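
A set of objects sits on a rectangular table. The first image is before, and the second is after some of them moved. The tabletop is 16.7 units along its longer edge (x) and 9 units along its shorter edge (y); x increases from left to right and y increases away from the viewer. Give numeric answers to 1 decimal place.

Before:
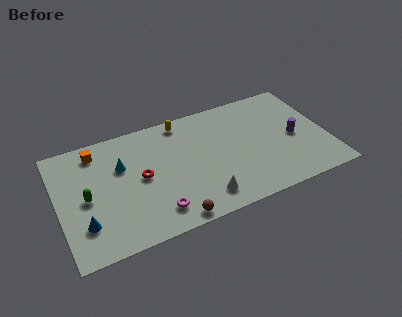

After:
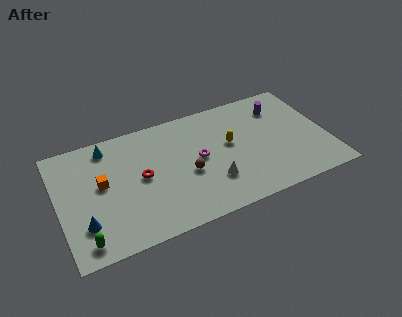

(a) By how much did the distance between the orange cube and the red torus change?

-1.5

They were about 3.9 units apart before and 2.4 after — 1.5 units closer together.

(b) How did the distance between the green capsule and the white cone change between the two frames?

+0.7

They were about 7.4 units apart before and 8.1 after — 0.7 units further apart.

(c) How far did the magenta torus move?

4.2

The magenta torus was near (5.7, 1.7) before and (8.7, 4.7) after, so it travelled √(3.0² + 3.0²) ≈ 4.2 units.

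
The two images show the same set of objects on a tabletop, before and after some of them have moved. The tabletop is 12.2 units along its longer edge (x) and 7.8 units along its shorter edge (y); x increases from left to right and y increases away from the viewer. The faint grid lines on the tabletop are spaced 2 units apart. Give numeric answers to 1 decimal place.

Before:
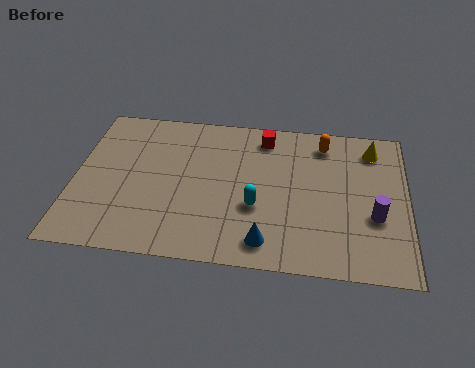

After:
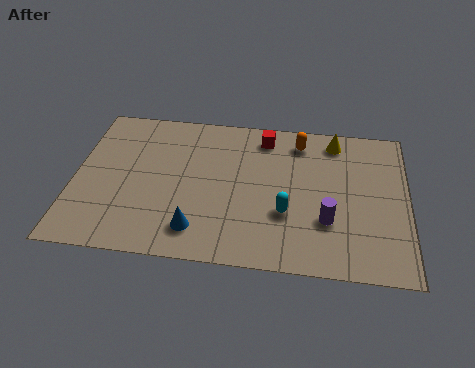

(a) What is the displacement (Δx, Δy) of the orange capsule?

(-0.9, 0.0)

The orange capsule started near (9.1, 6.5) and ended near (8.2, 6.5).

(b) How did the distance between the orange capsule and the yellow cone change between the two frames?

-0.5

Before: roughly 1.8 units apart; after: 1.3. That's 0.5 units closer together.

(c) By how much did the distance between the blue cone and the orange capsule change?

+0.5

They were about 5.7 units apart before and 6.2 after — 0.5 units further apart.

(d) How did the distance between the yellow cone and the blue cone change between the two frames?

+0.7

The distance was about 6.4 in the first image and 7.1 in the second, so they moved 0.7 units further apart.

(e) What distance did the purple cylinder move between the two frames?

1.7

The purple cylinder was near (11.0, 2.9) before and (9.3, 2.5) after, so it travelled √(1.7² + 0.4²) ≈ 1.7 units.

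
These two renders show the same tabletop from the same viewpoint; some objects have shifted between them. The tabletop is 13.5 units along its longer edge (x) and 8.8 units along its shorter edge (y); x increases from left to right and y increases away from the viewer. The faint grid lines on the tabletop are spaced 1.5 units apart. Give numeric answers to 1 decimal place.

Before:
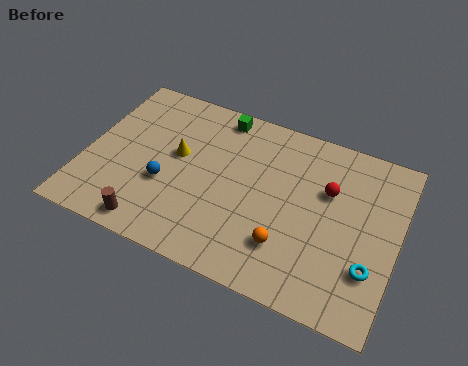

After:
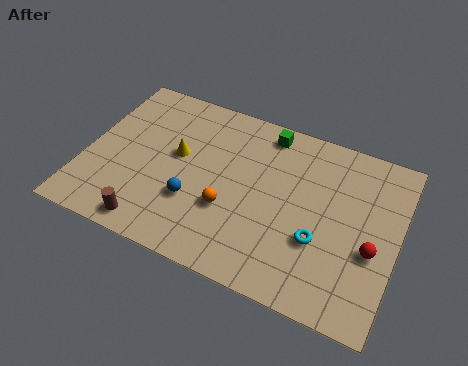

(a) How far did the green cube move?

2.1

The green cube moved from about (5.4, 7.8) to (7.5, 7.7), a distance of √(2.1² + 0.1²) ≈ 2.1.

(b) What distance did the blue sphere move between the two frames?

1.4

From (3.6, 3.3) to (4.9, 2.9), the blue sphere covered √(1.3² + 0.4²) ≈ 1.4 units.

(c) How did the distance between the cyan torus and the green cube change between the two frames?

-3.4

The distance was about 8.8 in the first image and 5.4 in the second, so they moved 3.4 units closer together.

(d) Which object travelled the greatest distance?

the red sphere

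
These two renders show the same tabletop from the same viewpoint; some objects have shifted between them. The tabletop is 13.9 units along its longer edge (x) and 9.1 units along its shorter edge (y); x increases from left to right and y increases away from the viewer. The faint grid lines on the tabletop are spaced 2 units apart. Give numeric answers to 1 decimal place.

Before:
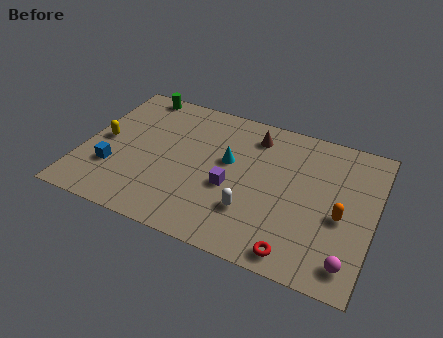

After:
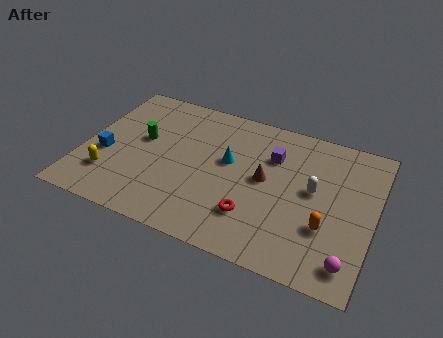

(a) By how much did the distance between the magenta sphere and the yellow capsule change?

-1.0

Before: roughly 12.5 units apart; after: 11.5. That's 1.0 units closer together.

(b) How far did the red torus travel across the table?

2.6

The red torus moved from about (10.6, 1.0) to (8.4, 2.4), a distance of √(2.2² + 1.4²) ≈ 2.6.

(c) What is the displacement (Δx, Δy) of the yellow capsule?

(0.6, -2.2)

From the two frames, the yellow capsule sits at roughly (0.9, 4.5) before and (1.5, 2.3) after.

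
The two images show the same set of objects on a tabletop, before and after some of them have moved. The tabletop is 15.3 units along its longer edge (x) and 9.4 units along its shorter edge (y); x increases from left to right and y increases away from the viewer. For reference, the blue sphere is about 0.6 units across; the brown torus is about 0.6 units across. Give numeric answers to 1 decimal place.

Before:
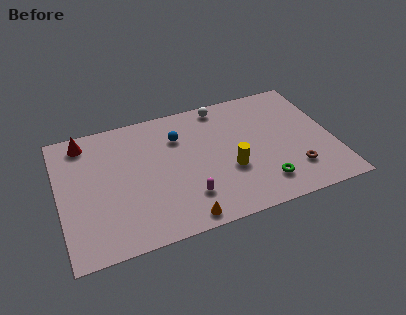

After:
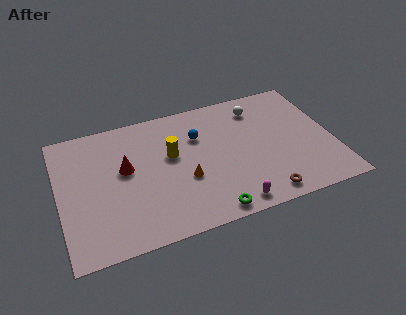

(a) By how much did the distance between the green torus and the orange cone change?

-1.8

Before: roughly 4.7 units apart; after: 2.9. That's 1.8 units closer together.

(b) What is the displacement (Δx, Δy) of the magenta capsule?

(2.3, -1.3)

The magenta capsule was at about (6.9, 2.3) and moved to about (9.2, 1.0).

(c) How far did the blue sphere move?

1.1

The blue sphere was near (6.8, 6.8) before and (7.9, 6.5) after, so it travelled √(1.1² + 0.3²) ≈ 1.1 units.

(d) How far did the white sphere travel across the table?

2.2

The white sphere moved from about (9.4, 8.4) to (11.4, 7.6), a distance of √(2.0² + 0.8²) ≈ 2.2.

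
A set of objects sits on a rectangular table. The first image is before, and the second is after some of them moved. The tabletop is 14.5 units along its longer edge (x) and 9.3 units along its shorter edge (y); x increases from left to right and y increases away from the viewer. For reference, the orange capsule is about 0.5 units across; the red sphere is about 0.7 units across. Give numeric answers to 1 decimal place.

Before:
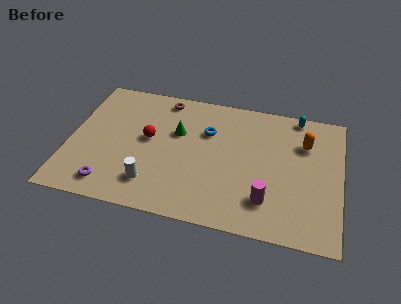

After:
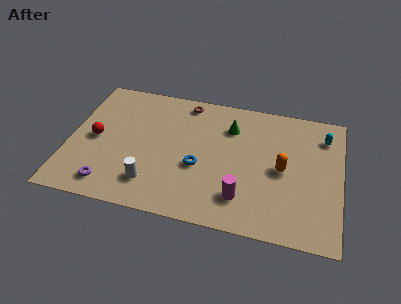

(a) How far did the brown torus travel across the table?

1.2

The brown torus was near (4.8, 8.2) before and (6.0, 8.2) after, so it travelled √(1.2² + 0.0²) ≈ 1.2 units.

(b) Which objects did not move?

the white cylinder and the purple torus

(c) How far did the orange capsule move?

2.4

From (12.5, 6.6) to (11.4, 4.5), the orange capsule covered √(1.1² + 2.1²) ≈ 2.4 units.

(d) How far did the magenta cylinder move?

1.3

The magenta cylinder moved from about (10.7, 2.2) to (9.4, 2.1), a distance of √(1.3² + 0.1²) ≈ 1.3.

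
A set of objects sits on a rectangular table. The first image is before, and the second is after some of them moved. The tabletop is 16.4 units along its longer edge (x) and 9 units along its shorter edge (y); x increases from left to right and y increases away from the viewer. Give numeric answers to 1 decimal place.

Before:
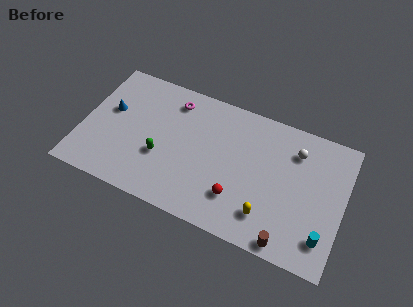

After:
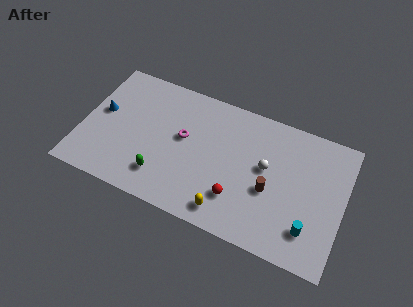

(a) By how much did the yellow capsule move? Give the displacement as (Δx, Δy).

(-2.4, -0.7)

From the two frames, the yellow capsule sits at roughly (11.9, 2.0) before and (9.5, 1.3) after.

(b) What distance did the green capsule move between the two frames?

1.3

The green capsule moved from about (5.1, 3.3) to (5.3, 2.0), a distance of √(0.2² + 1.3²) ≈ 1.3.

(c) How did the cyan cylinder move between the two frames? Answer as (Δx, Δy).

(-0.9, 0.2)

The cyan cylinder started near (15.4, 1.9) and ended near (14.5, 2.1).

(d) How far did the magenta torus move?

2.5

From (5.4, 7.4) to (6.3, 5.1), the magenta torus covered √(0.9² + 2.3²) ≈ 2.5 units.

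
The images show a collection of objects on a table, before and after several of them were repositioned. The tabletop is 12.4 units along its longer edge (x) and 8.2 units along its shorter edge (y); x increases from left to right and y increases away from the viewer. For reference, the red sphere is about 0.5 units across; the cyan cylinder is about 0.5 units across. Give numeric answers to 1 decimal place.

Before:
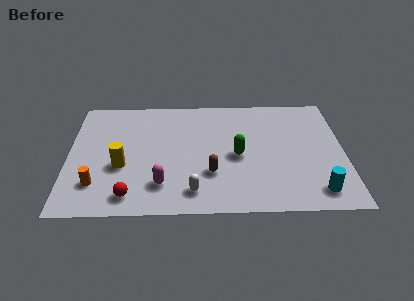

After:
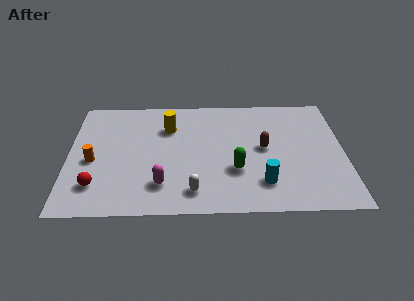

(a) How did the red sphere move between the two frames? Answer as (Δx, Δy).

(-1.5, 0.7)

The red sphere started near (2.8, 1.2) and ended near (1.3, 1.9).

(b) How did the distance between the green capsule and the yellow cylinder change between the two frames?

-0.9

Before: roughly 5.2 units apart; after: 4.3. That's 0.9 units closer together.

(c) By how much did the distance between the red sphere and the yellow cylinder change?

+3.1

The distance was about 2.0 in the first image and 5.1 in the second, so they moved 3.1 units further apart.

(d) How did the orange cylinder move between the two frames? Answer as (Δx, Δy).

(-0.2, 1.6)

The orange cylinder started near (1.3, 2.0) and ended near (1.1, 3.6).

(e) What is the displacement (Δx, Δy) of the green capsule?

(-0.1, -1.0)

The green capsule was at about (7.6, 3.8) and moved to about (7.5, 2.8).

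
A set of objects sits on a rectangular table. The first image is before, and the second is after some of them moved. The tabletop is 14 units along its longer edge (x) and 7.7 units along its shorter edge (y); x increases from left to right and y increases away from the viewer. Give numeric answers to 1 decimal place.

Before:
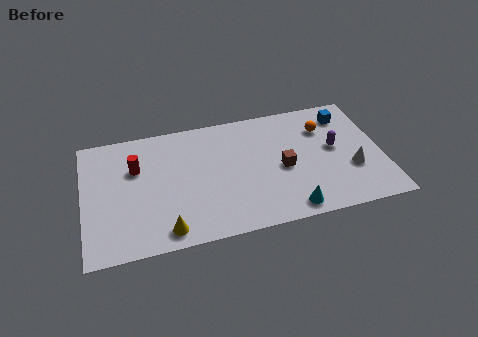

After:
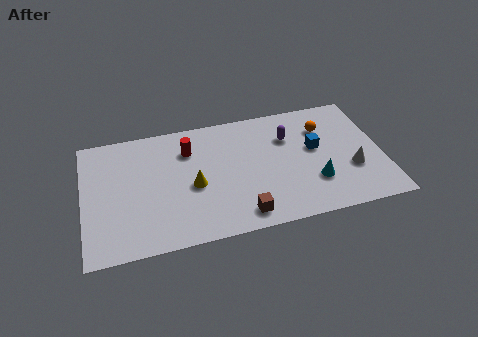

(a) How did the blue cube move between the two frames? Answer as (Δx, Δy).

(-1.6, -1.8)

The blue cube started near (12.5, 6.2) and ended near (10.9, 4.4).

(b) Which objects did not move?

the orange sphere and the white cone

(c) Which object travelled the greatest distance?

the brown cube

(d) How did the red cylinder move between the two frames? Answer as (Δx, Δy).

(2.5, 0.6)

From the two frames, the red cylinder sits at roughly (2.5, 5.1) before and (5.0, 5.7) after.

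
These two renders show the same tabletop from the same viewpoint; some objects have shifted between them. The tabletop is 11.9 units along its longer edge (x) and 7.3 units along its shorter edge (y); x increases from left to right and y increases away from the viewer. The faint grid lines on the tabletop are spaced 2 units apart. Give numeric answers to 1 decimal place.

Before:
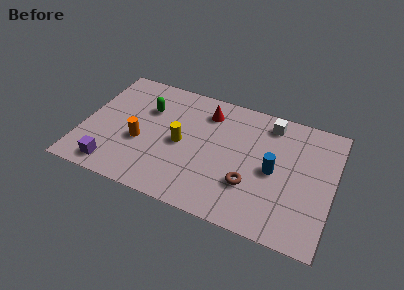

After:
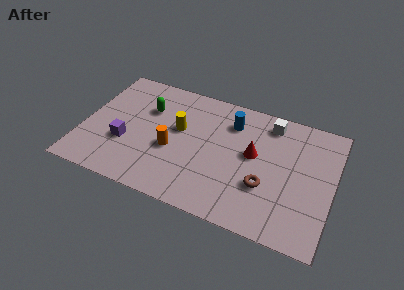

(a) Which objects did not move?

the green capsule and the white cube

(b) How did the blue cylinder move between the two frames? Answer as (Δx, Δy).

(-2.2, 2.1)

The blue cylinder was at about (9.1, 3.5) and moved to about (6.9, 5.6).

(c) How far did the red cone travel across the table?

2.9

The red cone moved from about (5.7, 5.8) to (8.1, 4.1), a distance of √(2.4² + 1.7²) ≈ 2.9.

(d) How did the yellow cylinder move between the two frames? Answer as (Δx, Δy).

(-0.2, 0.8)

The yellow cylinder started near (4.7, 3.5) and ended near (4.5, 4.3).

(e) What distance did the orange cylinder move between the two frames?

1.5

The orange cylinder was near (2.8, 2.9) before and (4.3, 3.0) after, so it travelled √(1.5² + 0.1²) ≈ 1.5 units.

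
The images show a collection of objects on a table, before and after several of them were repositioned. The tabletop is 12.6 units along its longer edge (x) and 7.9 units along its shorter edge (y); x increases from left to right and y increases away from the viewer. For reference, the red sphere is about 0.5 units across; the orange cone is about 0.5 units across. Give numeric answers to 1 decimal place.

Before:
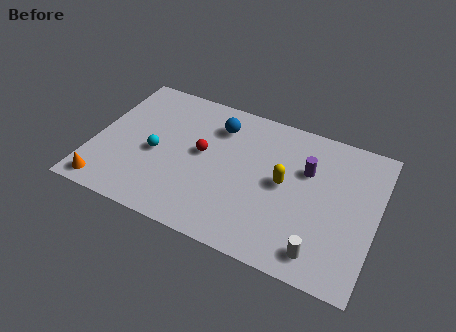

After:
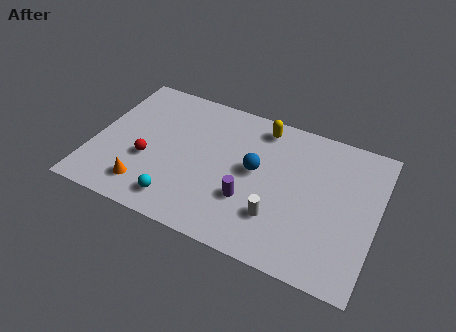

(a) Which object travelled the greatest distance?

the purple cylinder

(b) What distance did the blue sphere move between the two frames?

2.6

The blue sphere moved from about (5.3, 6.1) to (7.2, 4.3), a distance of √(1.9² + 1.8²) ≈ 2.6.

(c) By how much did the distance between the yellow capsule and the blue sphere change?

-1.3

Before: roughly 3.8 units apart; after: 2.5. That's 1.3 units closer together.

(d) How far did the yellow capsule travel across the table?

3.0

The yellow capsule moved from about (8.5, 4.1) to (7.2, 6.8), a distance of √(1.3² + 2.7²) ≈ 3.0.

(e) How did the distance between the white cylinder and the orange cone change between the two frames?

-3.7

Before: roughly 9.5 units apart; after: 5.8. That's 3.7 units closer together.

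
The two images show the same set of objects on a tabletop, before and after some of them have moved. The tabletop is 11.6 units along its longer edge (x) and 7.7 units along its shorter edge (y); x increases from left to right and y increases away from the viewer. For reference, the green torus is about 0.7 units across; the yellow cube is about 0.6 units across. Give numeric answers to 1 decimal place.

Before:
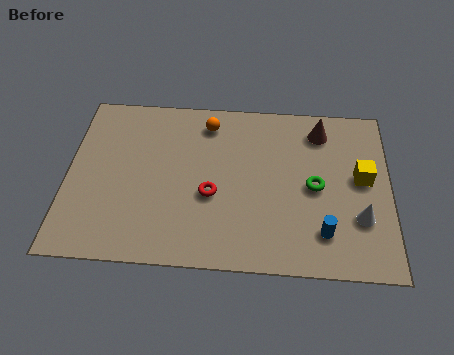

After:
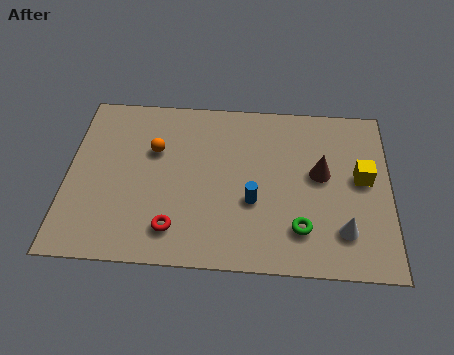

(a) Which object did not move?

the yellow cube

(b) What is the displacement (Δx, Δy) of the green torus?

(-0.5, -1.9)

From the two frames, the green torus sits at roughly (8.9, 3.7) before and (8.4, 1.8) after.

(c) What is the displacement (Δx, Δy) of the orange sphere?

(-1.9, -1.4)

The orange sphere started near (5.0, 6.4) and ended near (3.1, 5.0).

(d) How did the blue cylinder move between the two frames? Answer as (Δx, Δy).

(-2.5, 1.2)

The blue cylinder was at about (9.2, 1.7) and moved to about (6.7, 2.9).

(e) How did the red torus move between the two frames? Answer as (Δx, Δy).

(-1.3, -1.6)

From the two frames, the red torus sits at roughly (5.2, 3.1) before and (3.9, 1.5) after.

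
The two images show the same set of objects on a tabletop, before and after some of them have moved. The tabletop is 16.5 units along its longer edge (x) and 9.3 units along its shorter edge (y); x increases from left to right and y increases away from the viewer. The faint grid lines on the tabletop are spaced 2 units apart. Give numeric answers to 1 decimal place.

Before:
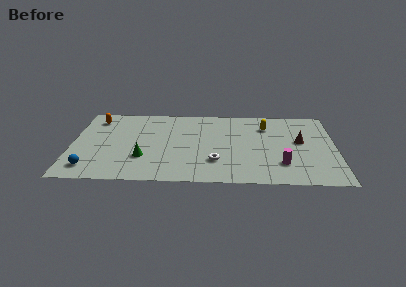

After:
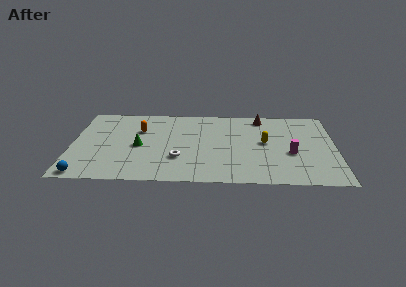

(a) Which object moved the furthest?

the brown cone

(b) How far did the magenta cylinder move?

1.4

From (13.1, 2.4) to (13.7, 3.7), the magenta cylinder covered √(0.6² + 1.3²) ≈ 1.4 units.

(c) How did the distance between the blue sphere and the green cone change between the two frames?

+1.3

The distance was about 3.5 in the first image and 4.8 in the second, so they moved 1.3 units further apart.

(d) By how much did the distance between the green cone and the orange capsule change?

-3.6

Before: roughly 5.6 units apart; after: 2.0. That's 3.6 units closer together.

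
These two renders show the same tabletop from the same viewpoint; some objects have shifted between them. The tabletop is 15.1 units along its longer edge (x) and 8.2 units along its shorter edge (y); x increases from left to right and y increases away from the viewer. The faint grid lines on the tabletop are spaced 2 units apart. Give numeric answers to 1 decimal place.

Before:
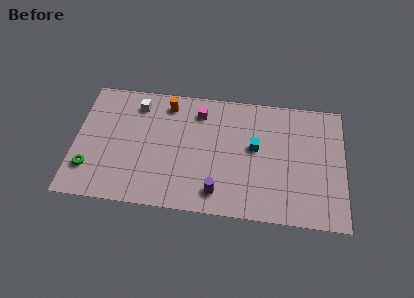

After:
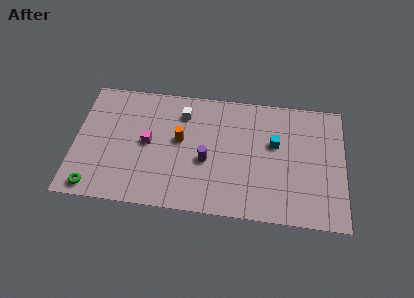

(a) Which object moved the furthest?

the magenta cube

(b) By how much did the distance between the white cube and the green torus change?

+2.1

The distance was about 5.2 in the first image and 7.3 in the second, so they moved 2.1 units further apart.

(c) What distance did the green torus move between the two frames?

1.2

The green torus moved from about (0.9, 2.1) to (1.2, 0.9), a distance of √(0.3² + 1.2²) ≈ 1.2.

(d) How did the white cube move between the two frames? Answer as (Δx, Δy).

(2.6, -0.3)

The white cube started near (3.4, 6.7) and ended near (6.0, 6.4).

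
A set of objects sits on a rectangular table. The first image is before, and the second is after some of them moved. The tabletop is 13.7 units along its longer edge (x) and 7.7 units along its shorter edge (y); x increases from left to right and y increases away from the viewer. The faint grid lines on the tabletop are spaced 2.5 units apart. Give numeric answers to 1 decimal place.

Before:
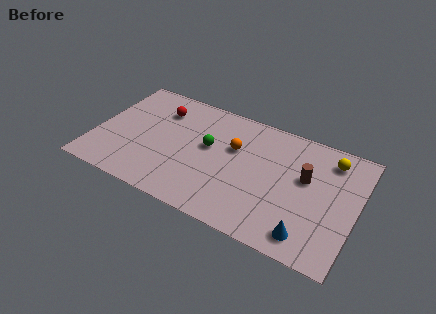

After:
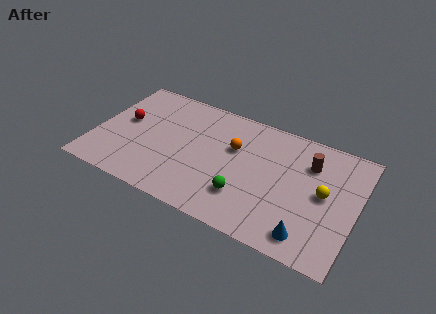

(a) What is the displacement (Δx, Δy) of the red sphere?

(-1.7, -1.5)

From the two frames, the red sphere sits at roughly (3.1, 5.8) before and (1.4, 4.3) after.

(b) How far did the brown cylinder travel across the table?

1.0

From (11.0, 4.6) to (11.1, 5.6), the brown cylinder covered √(0.1² + 1.0²) ≈ 1.0 units.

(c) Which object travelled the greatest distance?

the green sphere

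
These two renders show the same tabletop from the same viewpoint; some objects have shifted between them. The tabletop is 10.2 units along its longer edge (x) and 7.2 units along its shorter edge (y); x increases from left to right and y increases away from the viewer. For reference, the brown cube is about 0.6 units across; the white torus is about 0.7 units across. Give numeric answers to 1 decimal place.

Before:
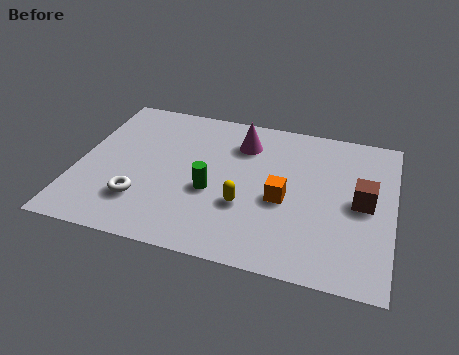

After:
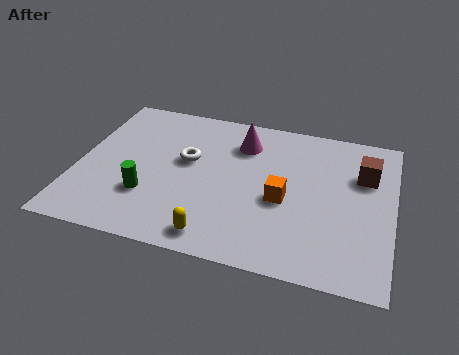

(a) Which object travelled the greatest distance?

the white torus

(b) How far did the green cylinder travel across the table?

2.1

From (4.4, 2.9) to (2.4, 2.2), the green cylinder covered √(2.0² + 0.7²) ≈ 2.1 units.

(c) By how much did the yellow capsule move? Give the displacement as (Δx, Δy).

(-0.8, -1.6)

From the two frames, the yellow capsule sits at roughly (5.5, 2.5) before and (4.7, 0.9) after.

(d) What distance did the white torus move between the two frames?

2.6

From (2.2, 1.9) to (3.5, 4.2), the white torus covered √(1.3² + 2.3²) ≈ 2.6 units.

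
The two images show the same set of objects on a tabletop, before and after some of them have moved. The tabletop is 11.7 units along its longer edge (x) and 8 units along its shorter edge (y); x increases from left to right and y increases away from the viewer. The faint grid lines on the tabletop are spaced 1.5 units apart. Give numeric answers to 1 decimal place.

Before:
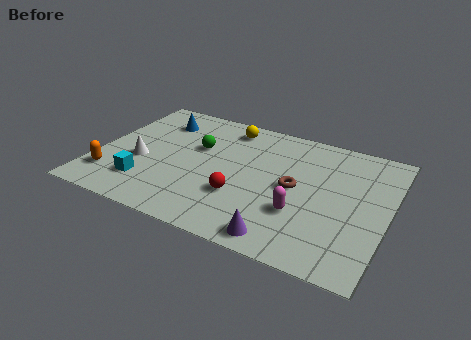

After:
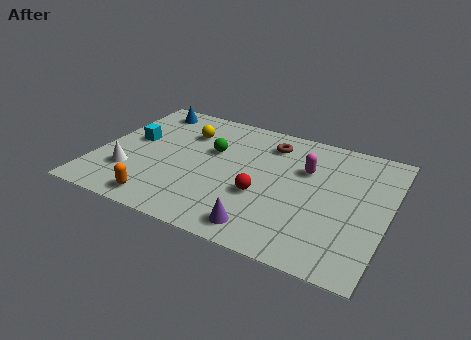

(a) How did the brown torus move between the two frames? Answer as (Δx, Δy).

(-1.3, 2.4)

The brown torus was at about (8.0, 4.0) and moved to about (6.7, 6.4).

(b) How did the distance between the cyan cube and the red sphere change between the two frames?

+1.8

They were about 3.9 units apart before and 5.7 after — 1.8 units further apart.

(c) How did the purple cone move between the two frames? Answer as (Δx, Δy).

(-0.8, 0.2)

From the two frames, the purple cone sits at roughly (7.9, 0.9) before and (7.1, 1.1) after.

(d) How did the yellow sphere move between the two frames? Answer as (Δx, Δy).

(-1.6, -1.0)

The yellow sphere started near (4.9, 6.8) and ended near (3.3, 5.8).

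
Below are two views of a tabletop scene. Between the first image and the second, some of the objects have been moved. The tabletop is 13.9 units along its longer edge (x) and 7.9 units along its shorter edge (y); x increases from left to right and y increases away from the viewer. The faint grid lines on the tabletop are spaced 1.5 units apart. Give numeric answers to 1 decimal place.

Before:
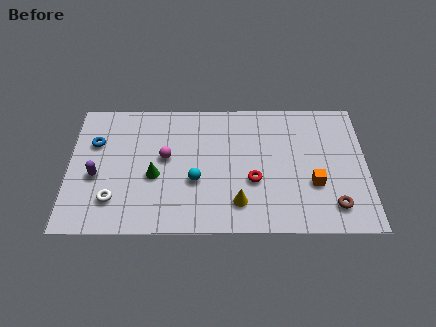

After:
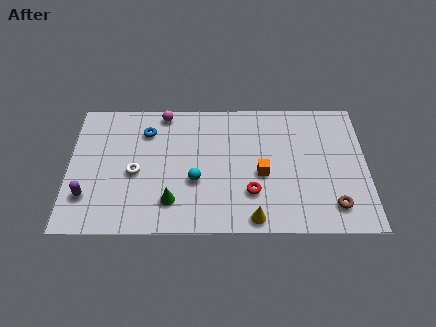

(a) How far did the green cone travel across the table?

1.7

From (4.0, 3.3) to (4.8, 1.8), the green cone covered √(0.8² + 1.5²) ≈ 1.7 units.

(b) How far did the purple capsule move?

1.3

The purple capsule moved from about (1.3, 3.3) to (0.9, 2.1), a distance of √(0.4² + 1.2²) ≈ 1.3.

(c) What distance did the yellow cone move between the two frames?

1.1

The yellow cone was near (7.9, 1.7) before and (8.6, 0.8) after, so it travelled √(0.7² + 0.9²) ≈ 1.1 units.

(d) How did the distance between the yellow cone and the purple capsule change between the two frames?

+1.0

They were about 6.8 units apart before and 7.8 after — 1.0 units further apart.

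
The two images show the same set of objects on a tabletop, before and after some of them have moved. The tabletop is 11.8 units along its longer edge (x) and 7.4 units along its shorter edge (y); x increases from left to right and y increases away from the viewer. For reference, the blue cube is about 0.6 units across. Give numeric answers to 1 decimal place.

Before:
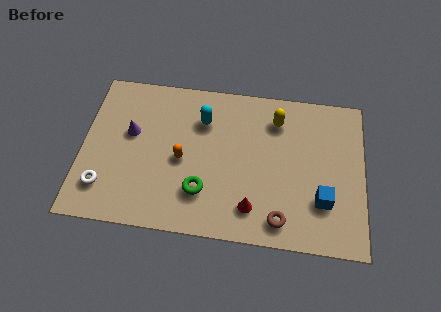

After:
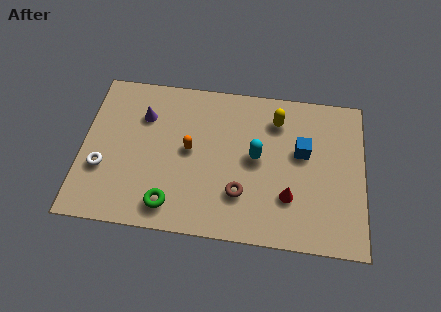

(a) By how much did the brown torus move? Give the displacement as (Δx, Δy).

(-1.7, 1.0)

The brown torus started near (8.4, 1.1) and ended near (6.7, 2.1).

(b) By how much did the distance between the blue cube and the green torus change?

+1.3

They were about 5.0 units apart before and 6.3 after — 1.3 units further apart.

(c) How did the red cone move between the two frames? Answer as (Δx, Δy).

(1.5, 0.7)

The red cone was at about (7.2, 1.5) and moved to about (8.7, 2.2).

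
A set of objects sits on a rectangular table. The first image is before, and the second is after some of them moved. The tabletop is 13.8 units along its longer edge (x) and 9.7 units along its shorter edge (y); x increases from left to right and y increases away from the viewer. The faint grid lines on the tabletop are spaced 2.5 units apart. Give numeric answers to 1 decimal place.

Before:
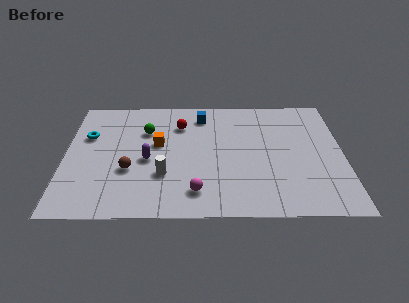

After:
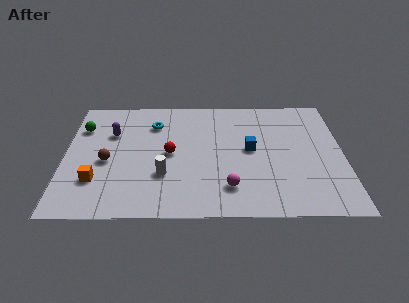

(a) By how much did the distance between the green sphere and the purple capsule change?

-0.8

Before: roughly 2.4 units apart; after: 1.6. That's 0.8 units closer together.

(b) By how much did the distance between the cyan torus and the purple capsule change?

-1.4

The distance was about 3.6 in the first image and 2.2 in the second, so they moved 1.4 units closer together.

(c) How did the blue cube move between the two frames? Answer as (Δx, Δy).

(2.4, -2.9)

The blue cube was at about (6.8, 8.0) and moved to about (9.2, 5.1).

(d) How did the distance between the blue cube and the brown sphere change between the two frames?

+1.4

The distance was about 5.8 in the first image and 7.2 in the second, so they moved 1.4 units further apart.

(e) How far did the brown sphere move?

1.3

The brown sphere was near (3.2, 3.5) before and (2.1, 4.2) after, so it travelled √(1.1² + 0.7²) ≈ 1.3 units.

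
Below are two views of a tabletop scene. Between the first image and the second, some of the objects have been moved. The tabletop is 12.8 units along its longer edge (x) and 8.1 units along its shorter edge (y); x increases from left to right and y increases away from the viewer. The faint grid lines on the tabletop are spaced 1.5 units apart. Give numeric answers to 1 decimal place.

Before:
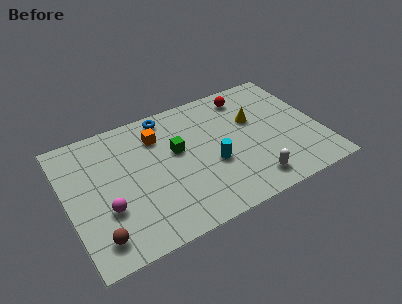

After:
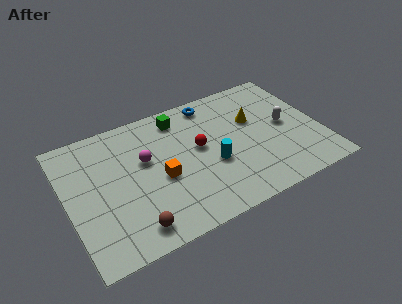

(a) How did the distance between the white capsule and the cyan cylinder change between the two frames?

+1.5

Before: roughly 2.5 units apart; after: 4.0. That's 1.5 units further apart.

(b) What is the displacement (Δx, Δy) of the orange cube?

(-0.2, -2.6)

The orange cube started near (4.8, 6.1) and ended near (4.6, 3.5).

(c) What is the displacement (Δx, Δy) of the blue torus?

(2.3, -0.1)

The blue torus was at about (5.4, 7.2) and moved to about (7.7, 7.1).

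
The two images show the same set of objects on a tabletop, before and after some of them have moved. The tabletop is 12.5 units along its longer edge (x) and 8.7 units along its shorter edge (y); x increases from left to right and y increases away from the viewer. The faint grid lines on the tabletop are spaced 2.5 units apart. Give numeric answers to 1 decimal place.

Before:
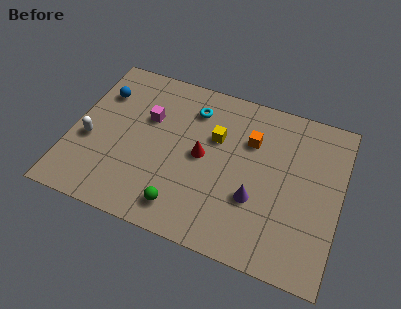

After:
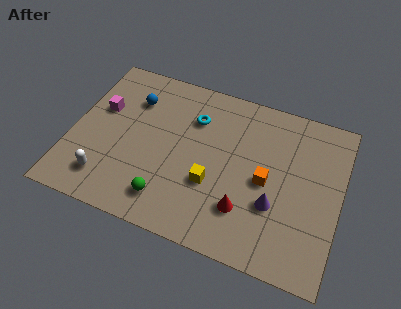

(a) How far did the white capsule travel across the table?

2.1

The white capsule was near (0.9, 3.5) before and (1.9, 1.7) after, so it travelled √(1.0² + 1.8²) ≈ 2.1 units.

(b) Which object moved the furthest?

the red cone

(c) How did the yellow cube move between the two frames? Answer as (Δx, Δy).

(0.1, -2.5)

From the two frames, the yellow cube sits at roughly (6.6, 5.6) before and (6.7, 3.1) after.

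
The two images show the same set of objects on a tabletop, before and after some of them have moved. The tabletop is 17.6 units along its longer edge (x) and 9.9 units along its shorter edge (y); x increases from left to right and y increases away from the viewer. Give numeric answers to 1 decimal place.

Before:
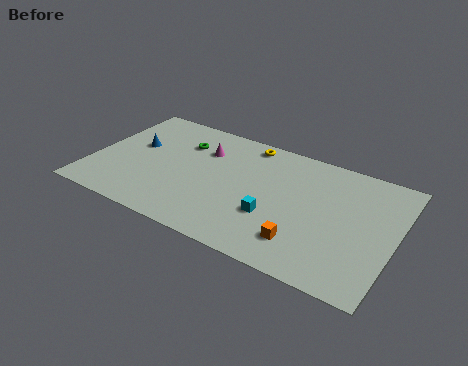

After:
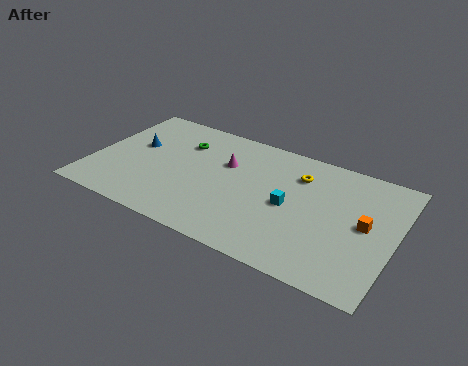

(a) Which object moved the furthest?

the orange cube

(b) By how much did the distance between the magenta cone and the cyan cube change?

-1.5

They were about 5.9 units apart before and 4.4 after — 1.5 units closer together.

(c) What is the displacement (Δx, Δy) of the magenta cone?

(1.4, -0.6)

The magenta cone was at about (6.2, 7.1) and moved to about (7.6, 6.5).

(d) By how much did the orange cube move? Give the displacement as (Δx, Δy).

(3.2, 2.9)

The orange cube was at about (12.7, 2.2) and moved to about (15.9, 5.1).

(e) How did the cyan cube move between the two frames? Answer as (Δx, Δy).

(0.8, 1.3)

The cyan cube started near (10.8, 3.4) and ended near (11.6, 4.7).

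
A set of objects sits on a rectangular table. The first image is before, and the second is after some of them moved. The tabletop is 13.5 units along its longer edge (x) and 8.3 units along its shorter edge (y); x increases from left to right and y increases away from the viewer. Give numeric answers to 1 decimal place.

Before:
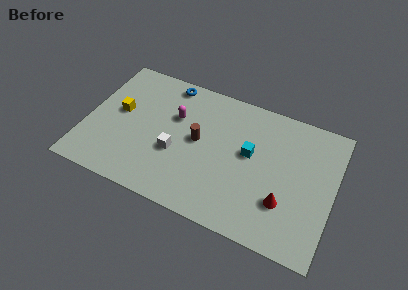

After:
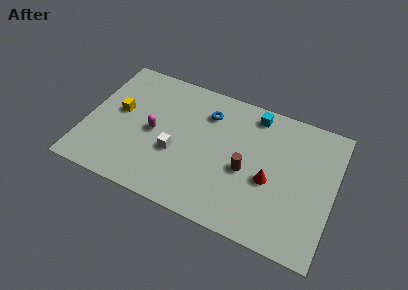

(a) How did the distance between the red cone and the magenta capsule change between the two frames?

-0.5

They were about 6.9 units apart before and 6.4 after — 0.5 units closer together.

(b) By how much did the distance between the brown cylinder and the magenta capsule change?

+3.4

The distance was about 1.7 in the first image and 5.1 in the second, so they moved 3.4 units further apart.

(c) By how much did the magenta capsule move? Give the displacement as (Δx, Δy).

(-1.0, -1.4)

The magenta capsule was at about (4.7, 5.4) and moved to about (3.7, 4.0).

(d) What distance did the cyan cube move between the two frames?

2.5

From (8.9, 4.7) to (8.9, 7.2), the cyan cube covered √(0.0² + 2.5²) ≈ 2.5 units.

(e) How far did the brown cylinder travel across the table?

2.8

The brown cylinder moved from about (6.1, 4.4) to (8.8, 3.6), a distance of √(2.7² + 0.8²) ≈ 2.8.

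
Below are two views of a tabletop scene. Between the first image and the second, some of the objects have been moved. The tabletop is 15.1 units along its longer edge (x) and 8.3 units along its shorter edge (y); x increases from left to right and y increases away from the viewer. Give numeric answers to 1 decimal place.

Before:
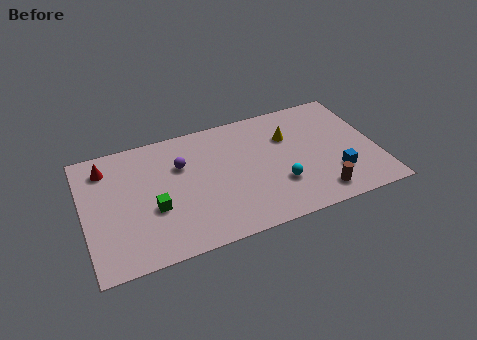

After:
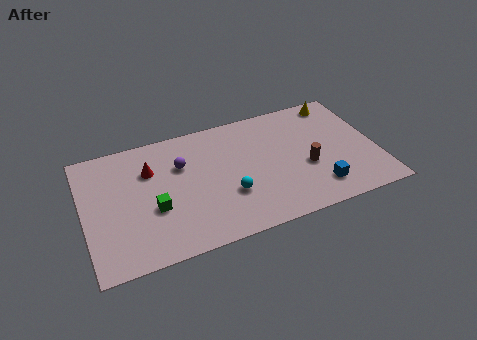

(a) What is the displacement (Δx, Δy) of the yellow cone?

(2.8, 1.6)

The yellow cone started near (10.7, 5.7) and ended near (13.5, 7.3).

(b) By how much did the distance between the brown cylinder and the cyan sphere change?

+1.8

The distance was about 2.3 in the first image and 4.1 in the second, so they moved 1.8 units further apart.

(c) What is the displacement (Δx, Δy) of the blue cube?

(-1.0, -0.6)

The blue cube was at about (12.8, 2.3) and moved to about (11.8, 1.7).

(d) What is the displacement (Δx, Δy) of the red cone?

(2.2, -0.9)

The red cone was at about (1.3, 6.7) and moved to about (3.5, 5.8).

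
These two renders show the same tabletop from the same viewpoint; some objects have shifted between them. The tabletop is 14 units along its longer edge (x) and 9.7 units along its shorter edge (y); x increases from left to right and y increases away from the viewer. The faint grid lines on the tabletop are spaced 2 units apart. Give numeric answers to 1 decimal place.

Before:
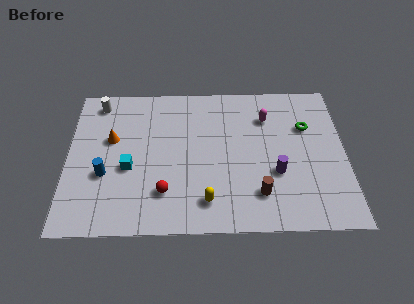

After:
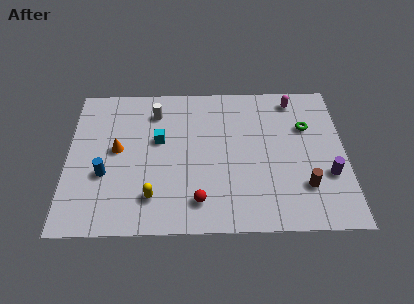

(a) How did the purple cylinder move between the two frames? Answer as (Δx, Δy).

(2.6, -0.2)

The purple cylinder started near (10.5, 3.5) and ended near (13.1, 3.3).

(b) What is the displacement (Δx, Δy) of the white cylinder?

(2.9, -0.7)

From the two frames, the white cylinder sits at roughly (1.5, 8.4) before and (4.4, 7.7) after.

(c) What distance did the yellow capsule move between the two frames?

2.7

The yellow capsule was near (7.0, 1.8) before and (4.3, 2.1) after, so it travelled √(2.7² + 0.3²) ≈ 2.7 units.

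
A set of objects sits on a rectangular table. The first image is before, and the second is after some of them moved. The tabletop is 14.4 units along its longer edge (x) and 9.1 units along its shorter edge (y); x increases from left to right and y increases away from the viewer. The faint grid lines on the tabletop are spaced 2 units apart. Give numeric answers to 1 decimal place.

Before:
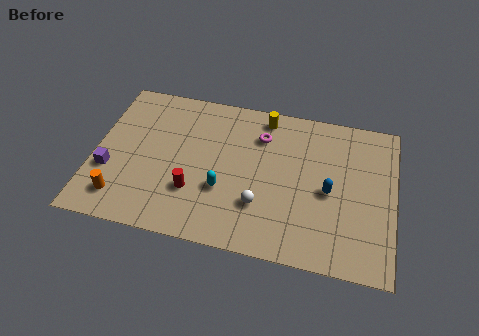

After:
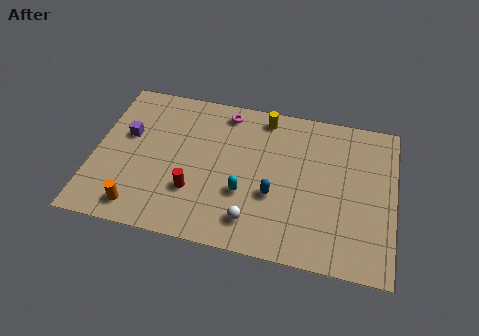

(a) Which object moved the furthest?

the blue capsule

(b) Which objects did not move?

the red cylinder and the yellow cylinder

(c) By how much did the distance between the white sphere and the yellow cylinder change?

+1.0

They were about 5.3 units apart before and 6.3 after — 1.0 units further apart.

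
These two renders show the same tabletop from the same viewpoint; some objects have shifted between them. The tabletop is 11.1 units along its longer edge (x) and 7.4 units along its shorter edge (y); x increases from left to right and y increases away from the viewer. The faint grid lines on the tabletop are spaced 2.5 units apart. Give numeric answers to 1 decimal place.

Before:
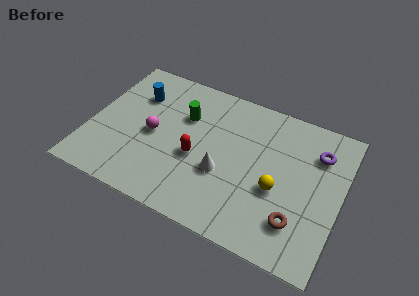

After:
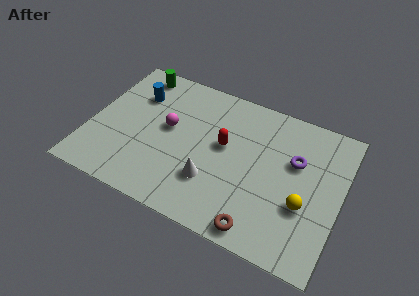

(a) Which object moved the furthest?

the green cylinder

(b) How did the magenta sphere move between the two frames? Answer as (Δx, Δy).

(0.6, 0.6)

From the two frames, the magenta sphere sits at roughly (2.8, 3.5) before and (3.4, 4.1) after.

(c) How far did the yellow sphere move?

1.2

From (8.4, 3.0) to (9.6, 2.7), the yellow sphere covered √(1.2² + 0.3²) ≈ 1.2 units.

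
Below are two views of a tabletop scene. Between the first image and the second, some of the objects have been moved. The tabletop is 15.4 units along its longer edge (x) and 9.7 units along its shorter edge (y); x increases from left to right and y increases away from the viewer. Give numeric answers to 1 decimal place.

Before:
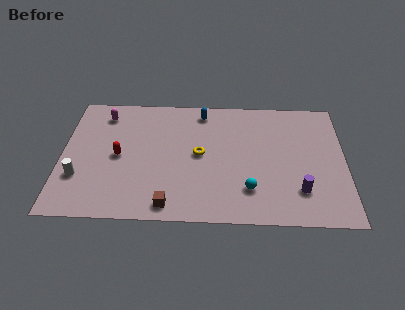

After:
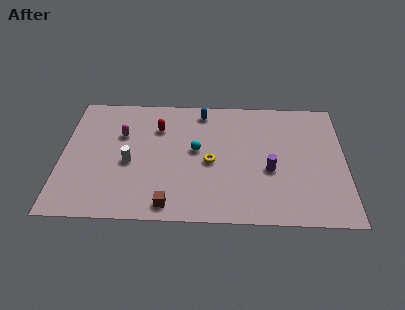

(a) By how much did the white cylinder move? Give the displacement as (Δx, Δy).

(2.7, 1.2)

From the two frames, the white cylinder sits at roughly (1.0, 3.0) before and (3.7, 4.2) after.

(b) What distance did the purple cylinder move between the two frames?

2.2

The purple cylinder moved from about (12.9, 2.4) to (11.3, 3.9), a distance of √(1.6² + 1.5²) ≈ 2.2.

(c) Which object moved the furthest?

the cyan sphere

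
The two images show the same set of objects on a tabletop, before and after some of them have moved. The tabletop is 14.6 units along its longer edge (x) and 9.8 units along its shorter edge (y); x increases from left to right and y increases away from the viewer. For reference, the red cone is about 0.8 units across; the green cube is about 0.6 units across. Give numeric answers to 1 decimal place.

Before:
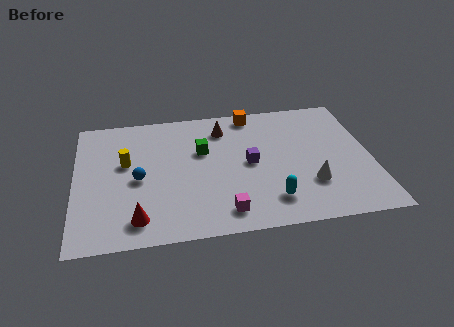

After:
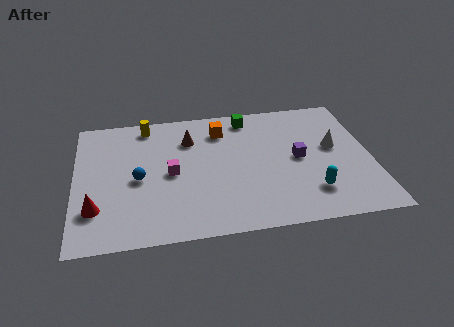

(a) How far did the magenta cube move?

4.1

The magenta cube was near (7.2, 1.5) before and (4.7, 4.7) after, so it travelled √(2.5² + 3.2²) ≈ 4.1 units.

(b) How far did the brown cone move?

1.8

The brown cone moved from about (7.4, 7.8) to (5.7, 7.2), a distance of √(1.7² + 0.6²) ≈ 1.8.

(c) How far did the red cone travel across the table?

2.2

The red cone moved from about (3.0, 1.6) to (1.0, 2.6), a distance of √(2.0² + 1.0²) ≈ 2.2.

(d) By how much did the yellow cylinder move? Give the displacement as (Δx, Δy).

(1.1, 2.8)

The yellow cylinder was at about (2.5, 5.8) and moved to about (3.6, 8.6).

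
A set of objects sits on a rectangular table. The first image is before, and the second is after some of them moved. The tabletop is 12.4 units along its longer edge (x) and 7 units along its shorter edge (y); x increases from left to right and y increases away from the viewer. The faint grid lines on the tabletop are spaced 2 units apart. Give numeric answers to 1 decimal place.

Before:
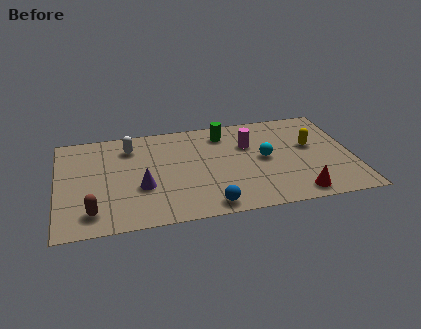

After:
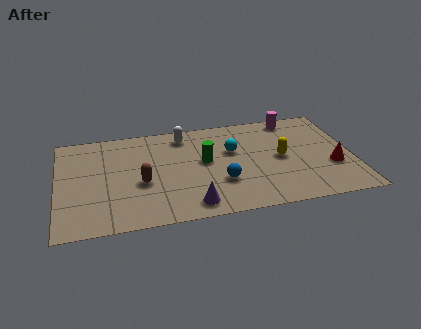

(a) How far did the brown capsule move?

2.6

The brown capsule was near (1.4, 1.3) before and (3.5, 2.9) after, so it travelled √(2.1² + 1.6²) ≈ 2.6 units.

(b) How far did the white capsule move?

2.3

The white capsule moved from about (3.1, 5.5) to (5.4, 5.9), a distance of √(2.3² + 0.4²) ≈ 2.3.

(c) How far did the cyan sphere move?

1.5

The cyan sphere moved from about (8.7, 3.6) to (7.4, 4.4), a distance of √(1.3² + 0.8²) ≈ 1.5.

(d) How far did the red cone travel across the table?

2.3

From (9.9, 0.9) to (11.5, 2.5), the red cone covered √(1.6² + 1.6²) ≈ 2.3 units.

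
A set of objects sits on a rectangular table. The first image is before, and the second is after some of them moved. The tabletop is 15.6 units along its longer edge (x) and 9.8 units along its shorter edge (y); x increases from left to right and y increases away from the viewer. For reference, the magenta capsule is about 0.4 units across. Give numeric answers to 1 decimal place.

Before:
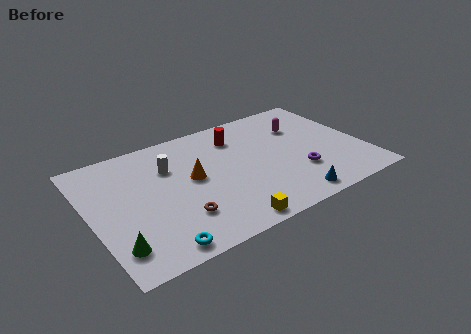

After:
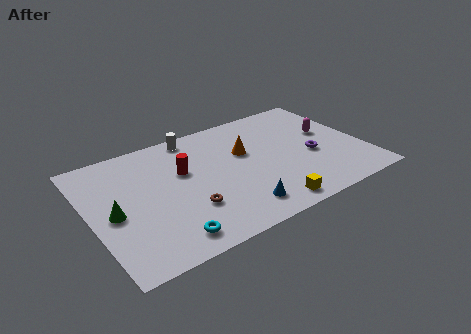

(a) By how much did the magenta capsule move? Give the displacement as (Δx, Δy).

(1.4, -1.2)

The magenta capsule was at about (12.5, 6.9) and moved to about (13.9, 5.7).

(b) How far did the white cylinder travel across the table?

2.6

The white cylinder moved from about (4.7, 6.8) to (6.4, 8.8), a distance of √(1.7² + 2.0²) ≈ 2.6.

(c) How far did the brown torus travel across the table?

0.7

The brown torus moved from about (4.6, 2.6) to (5.2, 3.0), a distance of √(0.6² + 0.4²) ≈ 0.7.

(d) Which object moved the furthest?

the red cylinder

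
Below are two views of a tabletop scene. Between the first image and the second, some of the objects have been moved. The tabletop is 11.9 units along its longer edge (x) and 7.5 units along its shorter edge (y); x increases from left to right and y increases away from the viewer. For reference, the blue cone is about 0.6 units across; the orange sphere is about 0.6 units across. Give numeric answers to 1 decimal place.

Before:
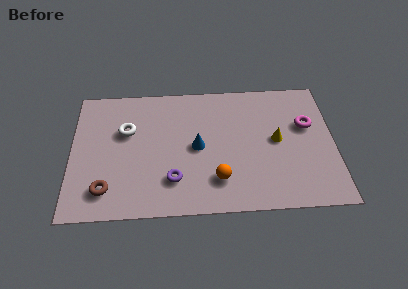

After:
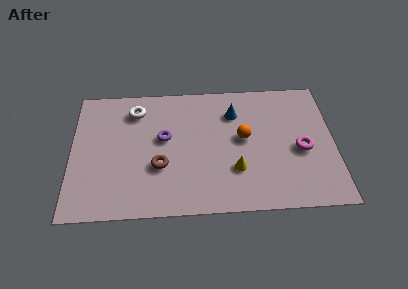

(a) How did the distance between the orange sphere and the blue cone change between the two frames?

-0.5

Before: roughly 2.1 units apart; after: 1.6. That's 0.5 units closer together.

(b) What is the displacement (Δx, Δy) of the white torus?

(0.4, 1.2)

From the two frames, the white torus sits at roughly (2.5, 4.8) before and (2.9, 6.0) after.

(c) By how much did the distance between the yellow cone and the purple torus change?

-1.3

They were about 5.1 units apart before and 3.8 after — 1.3 units closer together.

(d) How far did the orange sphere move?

2.6

The orange sphere was near (6.6, 1.8) before and (7.8, 4.1) after, so it travelled √(1.2² + 2.3²) ≈ 2.6 units.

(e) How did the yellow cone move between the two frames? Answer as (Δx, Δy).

(-1.9, -1.6)

The yellow cone started near (9.3, 3.9) and ended near (7.4, 2.3).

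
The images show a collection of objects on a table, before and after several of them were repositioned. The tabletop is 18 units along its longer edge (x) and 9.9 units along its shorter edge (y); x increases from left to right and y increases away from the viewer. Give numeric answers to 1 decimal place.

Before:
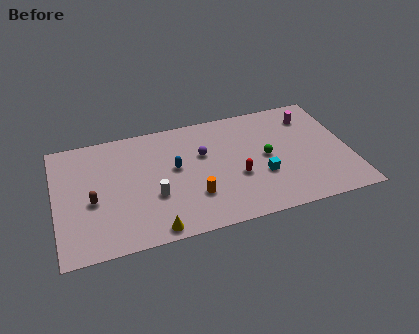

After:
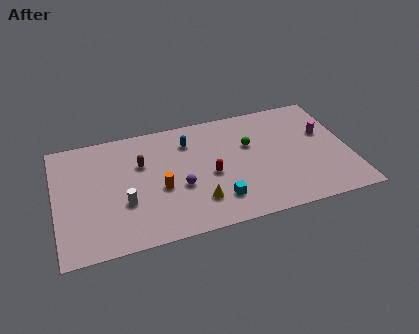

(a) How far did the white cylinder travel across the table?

1.8

The white cylinder was near (5.9, 3.6) before and (4.1, 3.5) after, so it travelled √(1.8² + 0.1²) ≈ 1.8 units.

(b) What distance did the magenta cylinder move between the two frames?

1.8

From (15.9, 7.8) to (16.6, 6.1), the magenta cylinder covered √(0.7² + 1.7²) ≈ 1.8 units.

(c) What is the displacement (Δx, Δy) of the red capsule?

(-1.6, 0.6)

From the two frames, the red capsule sits at roughly (11.0, 3.8) before and (9.4, 4.4) after.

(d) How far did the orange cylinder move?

2.3

The orange cylinder was near (8.3, 2.9) before and (6.3, 4.1) after, so it travelled √(2.0² + 1.2²) ≈ 2.3 units.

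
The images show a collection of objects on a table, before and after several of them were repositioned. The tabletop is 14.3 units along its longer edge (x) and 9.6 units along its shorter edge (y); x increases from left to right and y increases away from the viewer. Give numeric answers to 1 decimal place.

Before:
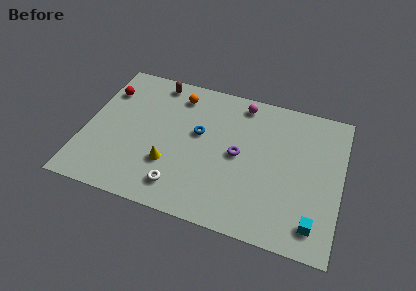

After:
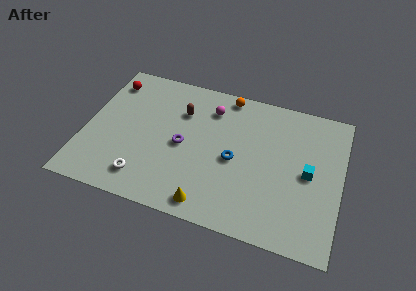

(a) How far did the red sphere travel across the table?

0.7

The red sphere was near (0.9, 7.1) before and (1.0, 7.8) after, so it travelled √(0.1² + 0.7²) ≈ 0.7 units.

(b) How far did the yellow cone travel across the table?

3.1

The yellow cone moved from about (4.9, 3.0) to (7.3, 1.1), a distance of √(2.4² + 1.9²) ≈ 3.1.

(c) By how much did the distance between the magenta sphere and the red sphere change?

-1.9

Before: roughly 7.7 units apart; after: 5.8. That's 1.9 units closer together.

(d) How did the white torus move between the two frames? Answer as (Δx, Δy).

(-2.0, 0.0)

From the two frames, the white torus sits at roughly (5.6, 1.7) before and (3.6, 1.7) after.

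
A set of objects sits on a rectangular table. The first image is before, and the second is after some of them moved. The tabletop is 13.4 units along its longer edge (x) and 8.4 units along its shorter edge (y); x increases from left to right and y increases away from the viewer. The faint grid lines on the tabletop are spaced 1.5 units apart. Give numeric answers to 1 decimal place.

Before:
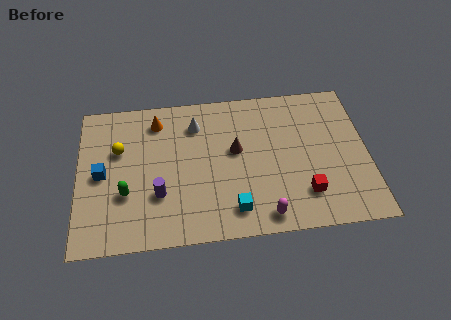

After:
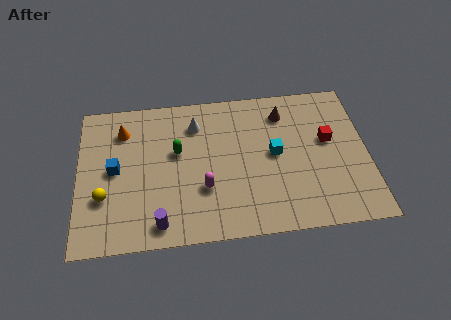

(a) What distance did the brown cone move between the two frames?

3.0

The brown cone moved from about (7.3, 4.8) to (9.6, 6.7), a distance of √(2.3² + 1.9²) ≈ 3.0.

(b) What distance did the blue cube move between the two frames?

0.6

From (1.1, 4.1) to (1.7, 4.3), the blue cube covered √(0.6² + 0.2²) ≈ 0.6 units.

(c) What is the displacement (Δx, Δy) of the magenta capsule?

(-2.7, 1.8)

The magenta capsule started near (8.5, 1.0) and ended near (5.8, 2.8).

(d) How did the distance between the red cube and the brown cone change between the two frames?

-1.5

They were about 4.2 units apart before and 2.7 after — 1.5 units closer together.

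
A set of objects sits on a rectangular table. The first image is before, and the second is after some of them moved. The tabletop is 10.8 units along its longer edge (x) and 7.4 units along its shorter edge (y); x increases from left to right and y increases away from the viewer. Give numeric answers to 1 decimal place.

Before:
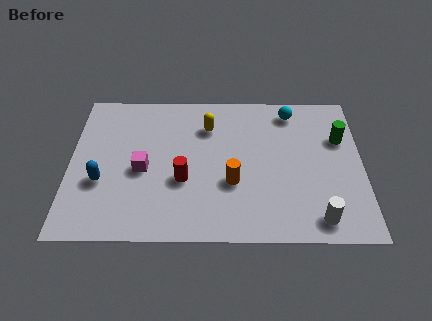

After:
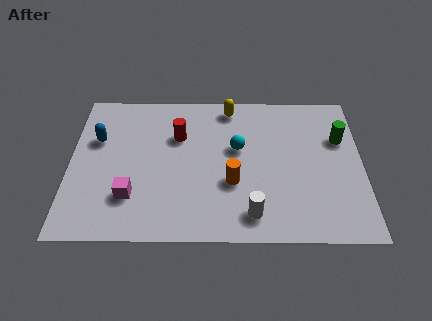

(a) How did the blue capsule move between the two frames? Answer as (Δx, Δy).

(-0.2, 2.1)

The blue capsule started near (1.2, 2.7) and ended near (1.0, 4.8).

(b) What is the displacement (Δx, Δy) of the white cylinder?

(-2.4, 0.2)

From the two frames, the white cylinder sits at roughly (9.1, 1.0) before and (6.7, 1.2) after.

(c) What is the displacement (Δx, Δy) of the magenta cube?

(-0.4, -1.3)

From the two frames, the magenta cube sits at roughly (2.7, 3.3) before and (2.3, 2.0) after.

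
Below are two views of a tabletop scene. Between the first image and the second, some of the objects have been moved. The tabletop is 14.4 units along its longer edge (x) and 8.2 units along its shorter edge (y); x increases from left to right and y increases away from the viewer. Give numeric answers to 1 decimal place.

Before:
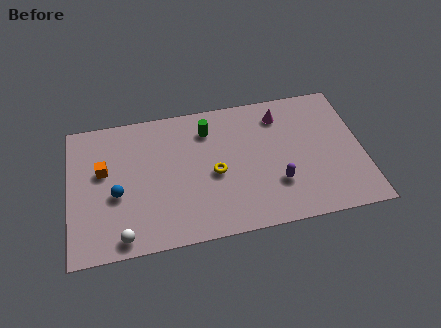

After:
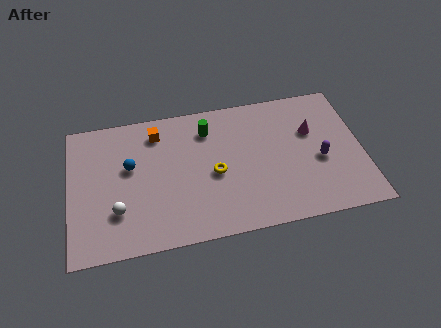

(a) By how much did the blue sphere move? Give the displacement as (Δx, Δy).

(0.7, 1.5)

The blue sphere started near (2.3, 3.4) and ended near (3.0, 4.9).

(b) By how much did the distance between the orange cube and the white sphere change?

+0.7

The distance was about 4.1 in the first image and 4.8 in the second, so they moved 0.7 units further apart.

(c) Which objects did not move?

the yellow torus and the green cylinder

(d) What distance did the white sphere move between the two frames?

1.5

The white sphere was near (2.5, 0.9) before and (2.3, 2.4) after, so it travelled √(0.2² + 1.5²) ≈ 1.5 units.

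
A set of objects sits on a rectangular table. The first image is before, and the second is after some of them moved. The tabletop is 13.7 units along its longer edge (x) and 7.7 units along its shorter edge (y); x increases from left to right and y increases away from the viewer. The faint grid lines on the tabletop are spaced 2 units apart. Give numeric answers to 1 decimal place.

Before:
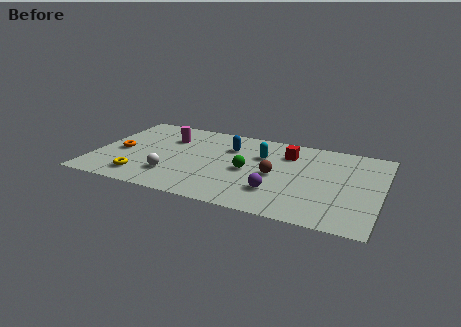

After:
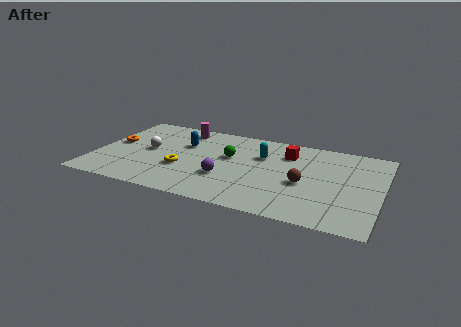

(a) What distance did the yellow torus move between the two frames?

2.3

The yellow torus moved from about (2.5, 1.4) to (4.3, 2.8), a distance of √(1.8² + 1.4²) ≈ 2.3.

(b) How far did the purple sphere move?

2.5

From (8.9, 2.1) to (6.4, 2.6), the purple sphere covered √(2.5² + 0.5²) ≈ 2.5 units.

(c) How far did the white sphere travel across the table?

2.4

The white sphere moved from about (3.9, 2.0) to (2.5, 4.0), a distance of √(1.4² + 2.0²) ≈ 2.4.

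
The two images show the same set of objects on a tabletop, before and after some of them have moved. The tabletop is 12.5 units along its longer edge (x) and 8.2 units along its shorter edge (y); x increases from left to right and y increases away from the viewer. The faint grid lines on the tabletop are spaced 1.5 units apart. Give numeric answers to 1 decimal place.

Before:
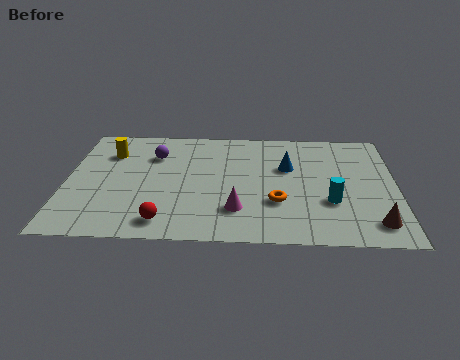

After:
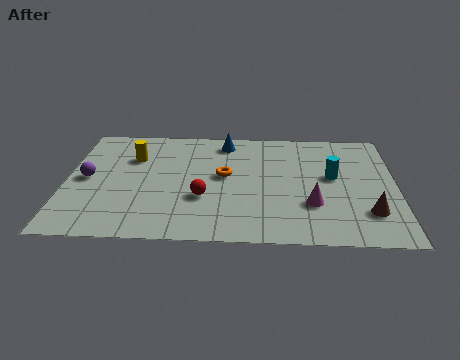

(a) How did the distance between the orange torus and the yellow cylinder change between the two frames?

-3.5

Before: roughly 7.2 units apart; after: 3.7. That's 3.5 units closer together.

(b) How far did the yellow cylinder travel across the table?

0.9

The yellow cylinder was near (1.6, 6.0) before and (2.5, 5.7) after, so it travelled √(0.9² + 0.3²) ≈ 0.9 units.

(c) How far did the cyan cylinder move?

1.8

The cyan cylinder moved from about (10.0, 2.8) to (10.1, 4.6), a distance of √(0.1² + 1.8²) ≈ 1.8.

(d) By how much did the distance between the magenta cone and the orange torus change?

+2.2

They were about 1.6 units apart before and 3.8 after — 2.2 units further apart.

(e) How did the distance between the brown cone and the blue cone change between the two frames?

+2.3

They were about 5.0 units apart before and 7.3 after — 2.3 units further apart.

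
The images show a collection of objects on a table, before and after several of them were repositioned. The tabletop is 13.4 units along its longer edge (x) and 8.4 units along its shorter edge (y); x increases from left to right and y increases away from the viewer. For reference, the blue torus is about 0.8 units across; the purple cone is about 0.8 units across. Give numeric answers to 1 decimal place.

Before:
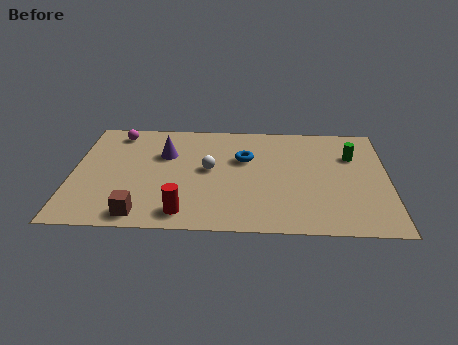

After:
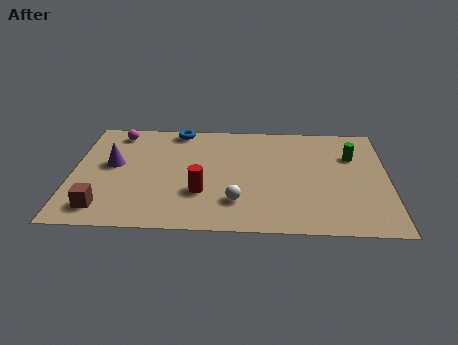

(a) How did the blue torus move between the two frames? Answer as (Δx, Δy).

(-2.9, 2.2)

From the two frames, the blue torus sits at roughly (7.3, 5.4) before and (4.4, 7.6) after.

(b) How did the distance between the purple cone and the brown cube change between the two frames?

-1.4

Before: roughly 4.7 units apart; after: 3.3. That's 1.4 units closer together.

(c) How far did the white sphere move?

2.7

The white sphere moved from about (5.8, 4.5) to (7.0, 2.1), a distance of √(1.2² + 2.4²) ≈ 2.7.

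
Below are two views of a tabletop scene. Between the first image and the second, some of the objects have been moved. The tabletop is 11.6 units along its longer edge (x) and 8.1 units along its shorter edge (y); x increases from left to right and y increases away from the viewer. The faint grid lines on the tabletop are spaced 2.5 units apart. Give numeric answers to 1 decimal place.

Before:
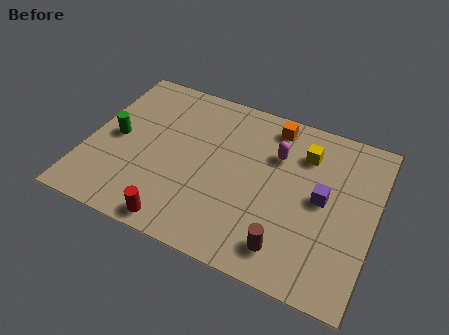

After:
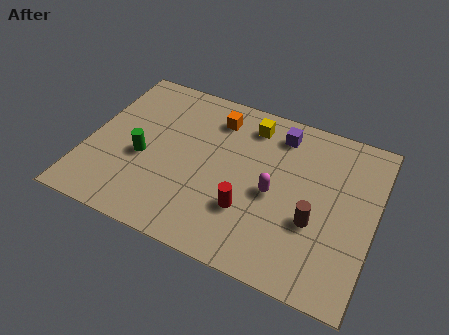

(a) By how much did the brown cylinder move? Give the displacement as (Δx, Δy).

(0.9, 1.6)

The brown cylinder was at about (8.4, 1.4) and moved to about (9.3, 3.0).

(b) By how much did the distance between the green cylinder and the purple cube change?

-2.2

The distance was about 8.4 in the first image and 6.2 in the second, so they moved 2.2 units closer together.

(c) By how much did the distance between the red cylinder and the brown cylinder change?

-1.7

Before: roughly 4.3 units apart; after: 2.6. That's 1.7 units closer together.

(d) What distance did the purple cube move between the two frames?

3.2

The purple cube was near (9.5, 4.2) before and (7.5, 6.7) after, so it travelled √(2.0² + 2.5²) ≈ 3.2 units.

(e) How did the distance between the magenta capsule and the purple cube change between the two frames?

+0.6

The distance was about 2.4 in the first image and 3.0 in the second, so they moved 0.6 units further apart.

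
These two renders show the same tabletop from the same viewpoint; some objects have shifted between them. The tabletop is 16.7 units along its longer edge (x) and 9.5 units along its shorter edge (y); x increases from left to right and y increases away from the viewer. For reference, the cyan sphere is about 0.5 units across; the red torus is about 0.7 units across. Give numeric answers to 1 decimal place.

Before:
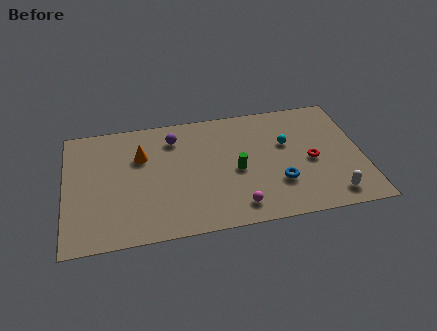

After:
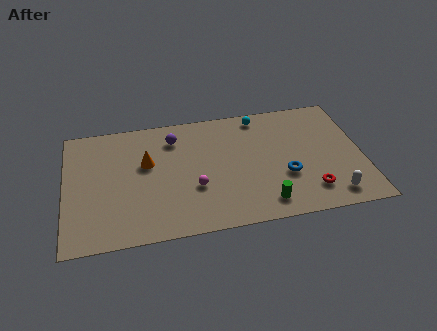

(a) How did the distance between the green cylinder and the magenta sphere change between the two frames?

+1.4

Before: roughly 2.8 units apart; after: 4.2. That's 1.4 units further apart.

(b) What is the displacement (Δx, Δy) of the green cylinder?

(1.4, -2.8)

The green cylinder was at about (9.6, 4.3) and moved to about (11.0, 1.5).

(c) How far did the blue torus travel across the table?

0.6

The blue torus moved from about (11.9, 2.9) to (12.3, 3.4), a distance of √(0.4² + 0.5²) ≈ 0.6.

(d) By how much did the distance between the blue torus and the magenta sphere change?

+2.3

Before: roughly 2.8 units apart; after: 5.1. That's 2.3 units further apart.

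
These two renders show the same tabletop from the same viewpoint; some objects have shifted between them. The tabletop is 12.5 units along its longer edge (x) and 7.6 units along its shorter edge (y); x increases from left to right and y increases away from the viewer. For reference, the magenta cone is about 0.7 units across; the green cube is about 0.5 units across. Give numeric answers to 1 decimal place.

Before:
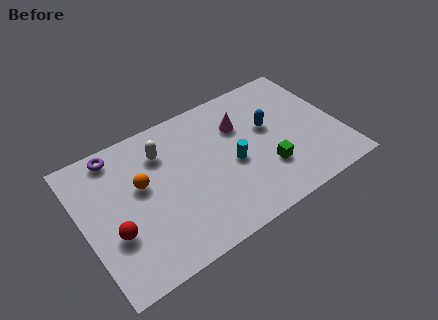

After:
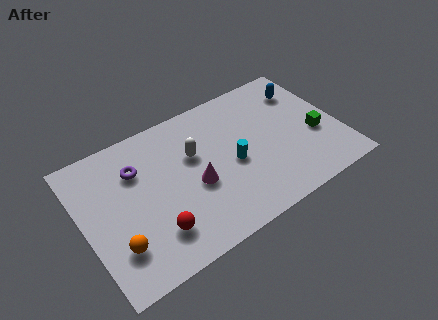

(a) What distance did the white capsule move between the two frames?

1.7

From (4.1, 5.7) to (5.5, 4.8), the white capsule covered √(1.4² + 0.9²) ≈ 1.7 units.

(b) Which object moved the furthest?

the magenta cone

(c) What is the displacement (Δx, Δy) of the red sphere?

(1.8, -0.9)

The red sphere started near (1.3, 2.7) and ended near (3.1, 1.8).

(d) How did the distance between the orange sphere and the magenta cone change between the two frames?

-0.9

They were about 5.1 units apart before and 4.2 after — 0.9 units closer together.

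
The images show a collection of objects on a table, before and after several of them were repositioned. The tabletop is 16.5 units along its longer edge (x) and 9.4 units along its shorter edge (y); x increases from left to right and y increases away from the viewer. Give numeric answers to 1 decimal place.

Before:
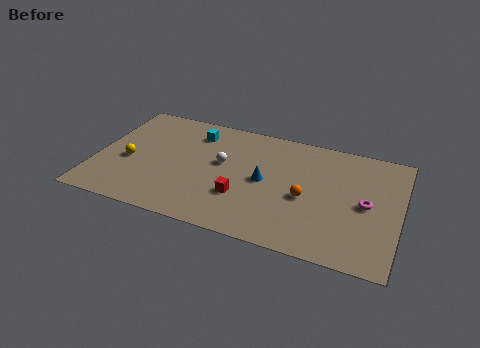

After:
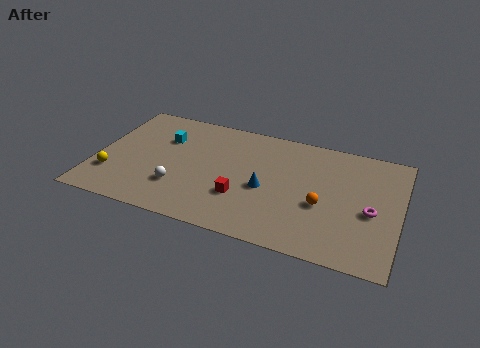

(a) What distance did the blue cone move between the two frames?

0.6

The blue cone moved from about (9.2, 4.7) to (9.3, 4.1), a distance of √(0.1² + 0.6²) ≈ 0.6.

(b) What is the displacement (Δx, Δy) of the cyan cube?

(-1.6, -1.0)

The cyan cube was at about (5.1, 7.5) and moved to about (3.5, 6.5).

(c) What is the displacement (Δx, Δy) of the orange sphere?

(0.9, -0.3)

From the two frames, the orange sphere sits at roughly (11.5, 4.1) before and (12.4, 3.8) after.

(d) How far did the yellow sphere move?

1.6

From (1.8, 4.0) to (1.0, 2.6), the yellow sphere covered √(0.8² + 1.4²) ≈ 1.6 units.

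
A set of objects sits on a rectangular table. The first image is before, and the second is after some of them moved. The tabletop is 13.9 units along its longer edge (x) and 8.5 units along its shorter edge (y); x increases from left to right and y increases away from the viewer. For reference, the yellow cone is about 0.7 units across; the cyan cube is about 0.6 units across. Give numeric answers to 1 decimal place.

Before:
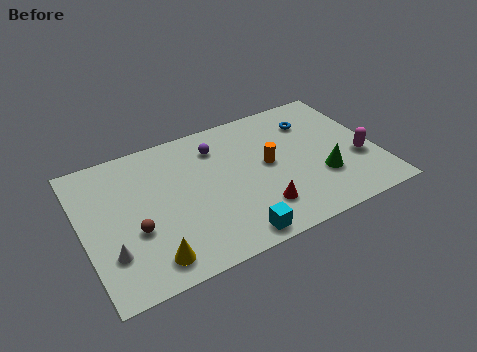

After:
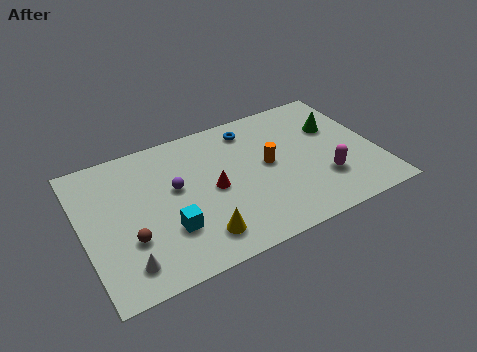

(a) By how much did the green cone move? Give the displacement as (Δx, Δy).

(1.1, 2.9)

The green cone started near (11.1, 2.7) and ended near (12.2, 5.6).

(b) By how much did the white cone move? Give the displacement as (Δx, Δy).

(0.6, -0.9)

The white cone started near (1.1, 2.4) and ended near (1.7, 1.5).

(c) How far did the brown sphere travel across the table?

0.5

From (2.3, 3.2) to (2.0, 2.8), the brown sphere covered √(0.3² + 0.4²) ≈ 0.5 units.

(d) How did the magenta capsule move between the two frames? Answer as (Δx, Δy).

(-1.8, -0.6)

From the two frames, the magenta capsule sits at roughly (13.0, 3.1) before and (11.2, 2.5) after.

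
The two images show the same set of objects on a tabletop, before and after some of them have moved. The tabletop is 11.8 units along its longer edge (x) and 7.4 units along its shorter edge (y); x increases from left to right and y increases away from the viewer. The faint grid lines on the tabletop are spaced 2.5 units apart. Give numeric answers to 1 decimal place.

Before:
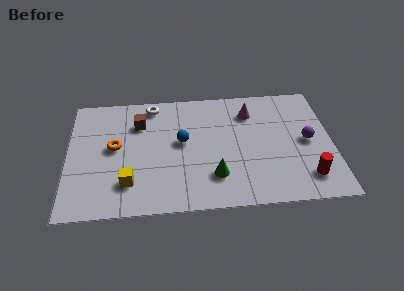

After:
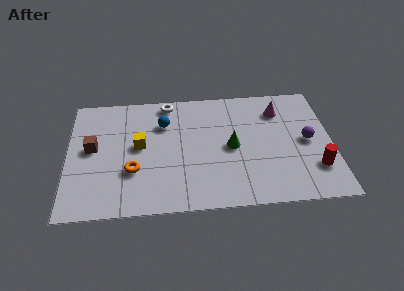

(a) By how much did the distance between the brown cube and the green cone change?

+1.4

The distance was about 4.8 in the first image and 6.2 in the second, so they moved 1.4 units further apart.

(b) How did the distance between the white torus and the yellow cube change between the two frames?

-1.9

Before: roughly 4.8 units apart; after: 2.9. That's 1.9 units closer together.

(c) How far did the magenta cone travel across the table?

1.3

The magenta cone moved from about (8.2, 5.7) to (9.5, 5.7), a distance of √(1.3² + 0.0²) ≈ 1.3.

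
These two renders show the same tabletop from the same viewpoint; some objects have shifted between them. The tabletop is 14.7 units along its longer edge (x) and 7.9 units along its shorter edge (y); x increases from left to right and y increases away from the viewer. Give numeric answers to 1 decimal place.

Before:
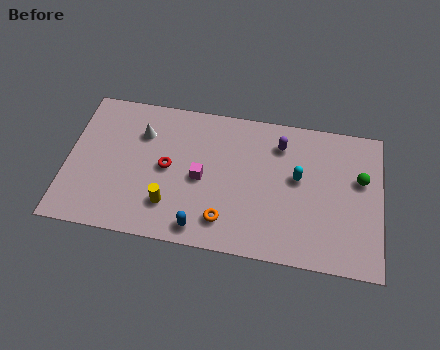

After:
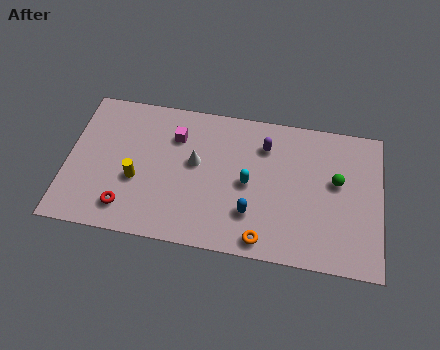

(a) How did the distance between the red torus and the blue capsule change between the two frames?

+2.4

Before: roughly 3.4 units apart; after: 5.8. That's 2.4 units further apart.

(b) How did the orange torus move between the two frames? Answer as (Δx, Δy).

(1.8, -0.7)

From the two frames, the orange torus sits at roughly (7.5, 1.6) before and (9.3, 0.9) after.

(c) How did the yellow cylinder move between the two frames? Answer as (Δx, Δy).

(-1.6, 1.1)

The yellow cylinder started near (4.9, 2.0) and ended near (3.3, 3.1).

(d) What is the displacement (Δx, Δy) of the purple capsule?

(-0.7, -0.2)

The purple capsule started near (9.9, 6.2) and ended near (9.2, 6.0).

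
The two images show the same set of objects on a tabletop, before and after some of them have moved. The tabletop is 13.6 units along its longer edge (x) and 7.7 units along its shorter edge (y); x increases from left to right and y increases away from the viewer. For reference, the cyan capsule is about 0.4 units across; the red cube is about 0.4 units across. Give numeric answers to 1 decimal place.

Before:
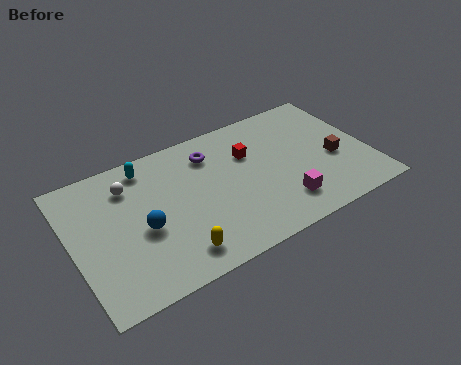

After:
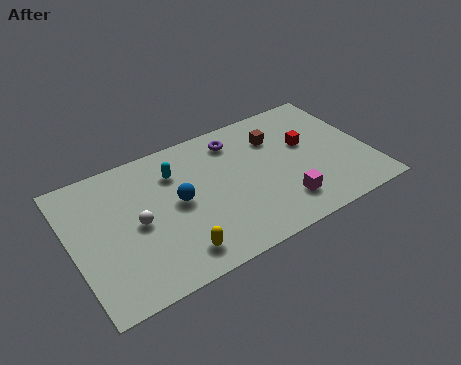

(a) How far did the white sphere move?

2.2

The white sphere was near (2.8, 5.9) before and (2.9, 3.7) after, so it travelled √(0.1² + 2.2²) ≈ 2.2 units.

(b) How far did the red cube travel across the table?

2.7

From (8.3, 5.2) to (10.9, 4.6), the red cube covered √(2.6² + 0.6²) ≈ 2.7 units.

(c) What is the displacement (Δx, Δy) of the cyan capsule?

(1.2, -0.9)

From the two frames, the cyan capsule sits at roughly (3.7, 6.6) before and (4.9, 5.7) after.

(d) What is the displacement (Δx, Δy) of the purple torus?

(1.2, 0.3)

From the two frames, the purple torus sits at roughly (6.6, 6.0) before and (7.8, 6.3) after.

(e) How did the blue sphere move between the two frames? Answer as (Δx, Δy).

(1.7, 0.7)

The blue sphere was at about (3.1, 3.3) and moved to about (4.8, 4.0).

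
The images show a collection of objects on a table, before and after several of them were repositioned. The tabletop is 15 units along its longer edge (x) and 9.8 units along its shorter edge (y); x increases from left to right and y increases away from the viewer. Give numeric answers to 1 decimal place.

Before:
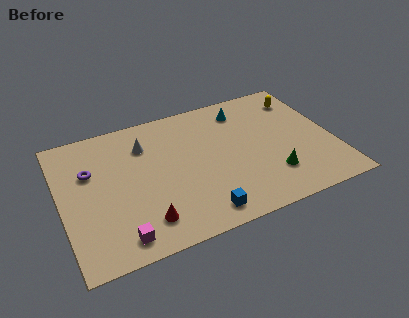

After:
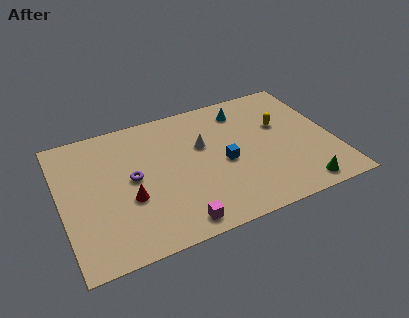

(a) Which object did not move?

the cyan cone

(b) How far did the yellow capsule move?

2.2

From (13.7, 7.8) to (12.3, 6.1), the yellow capsule covered √(1.4² + 1.7²) ≈ 2.2 units.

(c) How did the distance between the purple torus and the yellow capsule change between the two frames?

-3.6

The distance was about 12.1 in the first image and 8.5 in the second, so they moved 3.6 units closer together.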